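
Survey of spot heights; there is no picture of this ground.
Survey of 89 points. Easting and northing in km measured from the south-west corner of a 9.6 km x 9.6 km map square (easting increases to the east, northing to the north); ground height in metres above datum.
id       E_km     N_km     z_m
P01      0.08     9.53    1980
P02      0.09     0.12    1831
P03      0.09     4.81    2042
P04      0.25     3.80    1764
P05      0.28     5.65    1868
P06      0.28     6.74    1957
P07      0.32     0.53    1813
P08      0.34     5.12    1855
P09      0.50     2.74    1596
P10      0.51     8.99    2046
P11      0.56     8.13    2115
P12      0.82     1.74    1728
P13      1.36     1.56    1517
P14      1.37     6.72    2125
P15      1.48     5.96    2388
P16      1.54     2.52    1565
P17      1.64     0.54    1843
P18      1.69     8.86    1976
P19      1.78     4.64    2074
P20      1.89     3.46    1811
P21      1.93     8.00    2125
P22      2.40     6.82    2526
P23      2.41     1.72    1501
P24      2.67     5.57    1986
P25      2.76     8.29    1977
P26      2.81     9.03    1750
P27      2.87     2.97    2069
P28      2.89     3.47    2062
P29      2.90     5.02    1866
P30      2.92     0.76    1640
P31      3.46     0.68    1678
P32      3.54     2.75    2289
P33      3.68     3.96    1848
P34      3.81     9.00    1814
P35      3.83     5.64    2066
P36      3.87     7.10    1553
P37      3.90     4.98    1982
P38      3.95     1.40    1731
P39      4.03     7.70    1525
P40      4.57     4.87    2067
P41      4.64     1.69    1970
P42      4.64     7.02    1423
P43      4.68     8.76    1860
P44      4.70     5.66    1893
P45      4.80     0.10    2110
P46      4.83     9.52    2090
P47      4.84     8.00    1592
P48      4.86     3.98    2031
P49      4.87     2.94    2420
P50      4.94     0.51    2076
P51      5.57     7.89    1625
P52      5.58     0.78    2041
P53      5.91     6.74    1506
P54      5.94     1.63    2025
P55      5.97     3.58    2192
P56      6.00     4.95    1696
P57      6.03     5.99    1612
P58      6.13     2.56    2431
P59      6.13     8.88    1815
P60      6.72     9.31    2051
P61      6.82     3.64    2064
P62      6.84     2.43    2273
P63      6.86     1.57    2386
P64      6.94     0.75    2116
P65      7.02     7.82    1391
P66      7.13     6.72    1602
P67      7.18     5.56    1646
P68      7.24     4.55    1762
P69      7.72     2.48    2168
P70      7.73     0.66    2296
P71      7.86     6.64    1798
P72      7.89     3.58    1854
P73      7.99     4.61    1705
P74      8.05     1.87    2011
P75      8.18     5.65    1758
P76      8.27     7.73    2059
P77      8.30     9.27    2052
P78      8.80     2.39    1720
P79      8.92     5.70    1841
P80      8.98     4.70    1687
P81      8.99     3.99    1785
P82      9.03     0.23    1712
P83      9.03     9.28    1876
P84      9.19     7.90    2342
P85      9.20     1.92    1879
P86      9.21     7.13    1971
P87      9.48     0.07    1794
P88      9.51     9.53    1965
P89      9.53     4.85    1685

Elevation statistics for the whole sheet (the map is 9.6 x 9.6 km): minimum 1340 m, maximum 2570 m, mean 1900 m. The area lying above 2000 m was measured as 32.5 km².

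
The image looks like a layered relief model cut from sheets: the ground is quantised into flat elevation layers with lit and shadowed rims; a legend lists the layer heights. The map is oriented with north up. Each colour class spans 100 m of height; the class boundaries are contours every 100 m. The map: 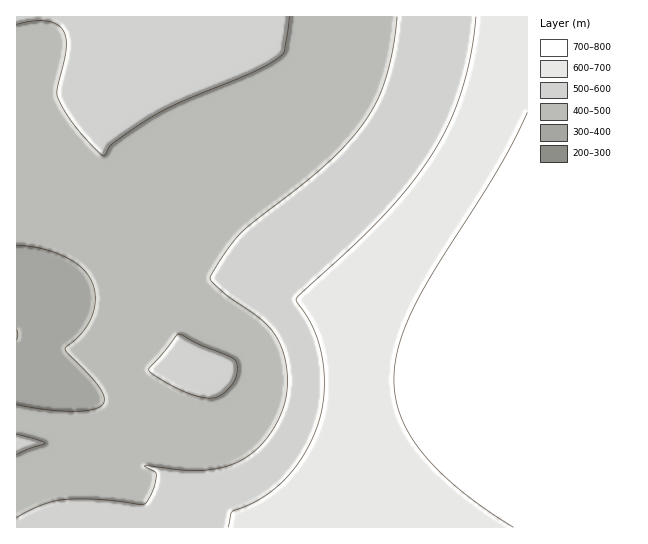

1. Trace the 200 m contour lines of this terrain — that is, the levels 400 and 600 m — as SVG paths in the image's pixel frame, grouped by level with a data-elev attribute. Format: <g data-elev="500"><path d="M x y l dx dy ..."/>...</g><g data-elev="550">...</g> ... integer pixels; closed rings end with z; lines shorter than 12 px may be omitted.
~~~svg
<g data-elev="400"><path d="M17 245l22 3 23 7 17 11 11 12 4 8 1 9-2 19-10 17-18 18 2 4 29 30 7 10 1 6-1 5-4 3-18 4-31-1-33-5"/></g><g data-elev="600"><path d="M476 17l-5 37-10 37-13 34-17 30-21 30-27 32-29 28-57 53 0 4 10 15 7 13 8 27 2 33-5 31-12 28-16 24-13 13-13 10-15 8-18 7-4 16"/></g>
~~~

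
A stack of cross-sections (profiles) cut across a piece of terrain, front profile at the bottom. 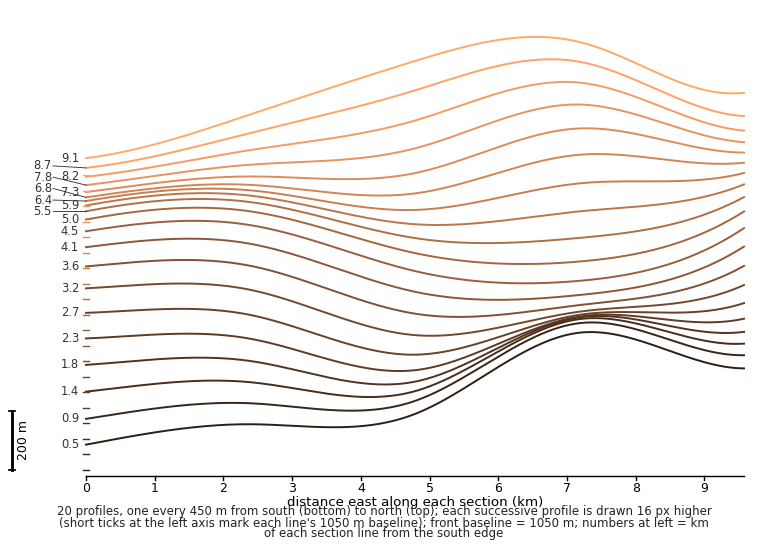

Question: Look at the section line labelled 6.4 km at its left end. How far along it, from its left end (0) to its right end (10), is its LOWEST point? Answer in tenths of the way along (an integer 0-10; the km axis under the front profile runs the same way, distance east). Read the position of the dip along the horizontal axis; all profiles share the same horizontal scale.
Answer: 5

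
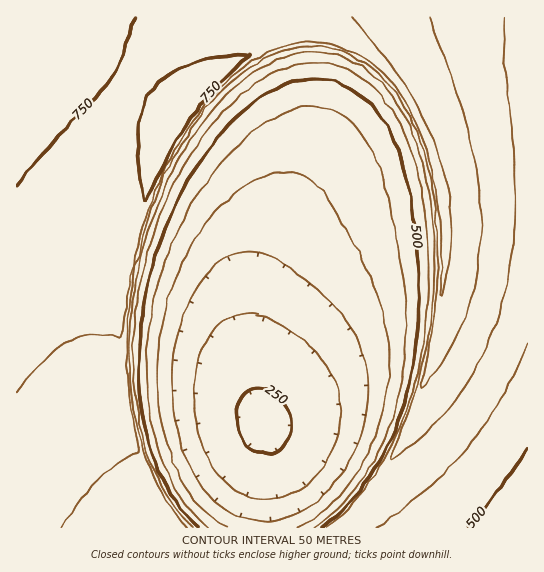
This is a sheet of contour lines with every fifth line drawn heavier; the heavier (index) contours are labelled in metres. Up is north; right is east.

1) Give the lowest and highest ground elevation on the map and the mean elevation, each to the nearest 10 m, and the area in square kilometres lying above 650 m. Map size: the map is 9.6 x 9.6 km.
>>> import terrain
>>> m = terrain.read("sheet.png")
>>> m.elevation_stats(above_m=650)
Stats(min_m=240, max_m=790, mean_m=550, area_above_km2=32.4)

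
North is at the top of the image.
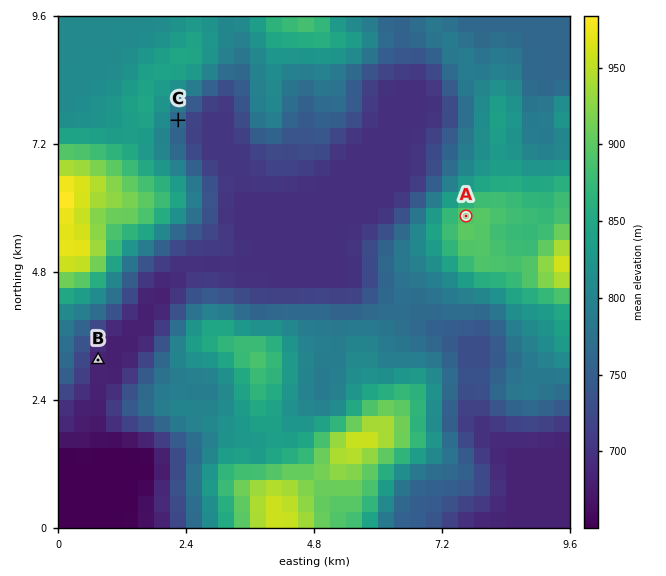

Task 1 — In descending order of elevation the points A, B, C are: A C B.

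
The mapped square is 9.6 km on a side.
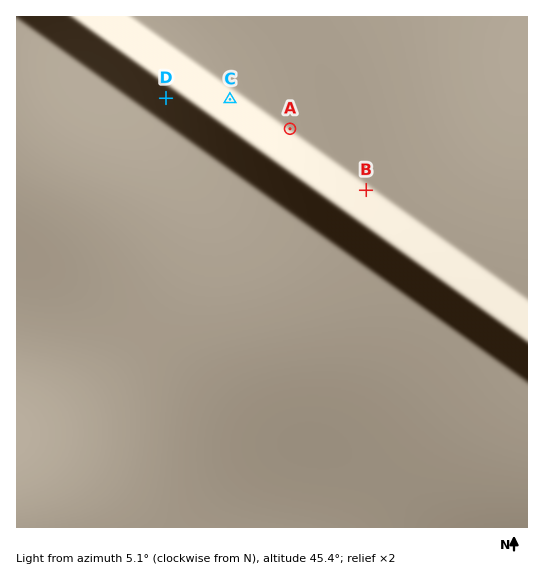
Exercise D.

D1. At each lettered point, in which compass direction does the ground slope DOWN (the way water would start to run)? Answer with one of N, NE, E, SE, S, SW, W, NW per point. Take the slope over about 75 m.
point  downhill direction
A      NE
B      NE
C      NE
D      SW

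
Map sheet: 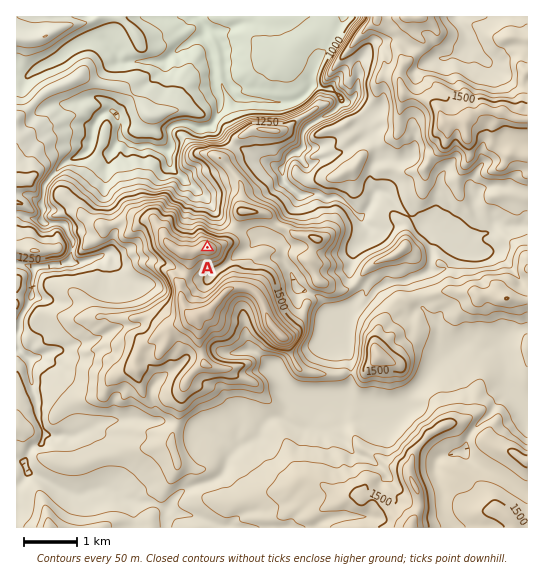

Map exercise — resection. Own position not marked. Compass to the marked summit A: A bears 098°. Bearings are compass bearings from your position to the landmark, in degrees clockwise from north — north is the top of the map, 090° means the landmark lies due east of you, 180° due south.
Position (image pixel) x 154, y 240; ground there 1540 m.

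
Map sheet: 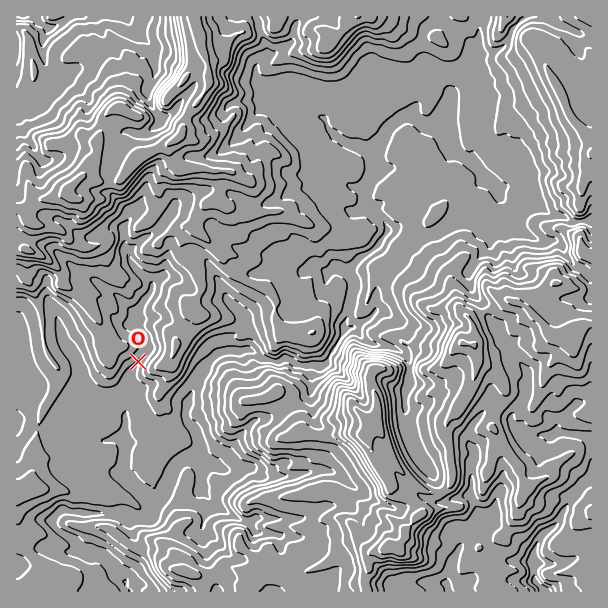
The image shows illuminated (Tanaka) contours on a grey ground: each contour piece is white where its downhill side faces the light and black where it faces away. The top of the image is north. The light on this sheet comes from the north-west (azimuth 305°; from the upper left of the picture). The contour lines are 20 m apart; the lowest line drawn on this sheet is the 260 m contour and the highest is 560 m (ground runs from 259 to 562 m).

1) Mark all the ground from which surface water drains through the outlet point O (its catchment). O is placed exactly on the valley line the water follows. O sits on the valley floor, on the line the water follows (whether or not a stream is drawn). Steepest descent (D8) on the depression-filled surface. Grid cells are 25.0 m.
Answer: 6.91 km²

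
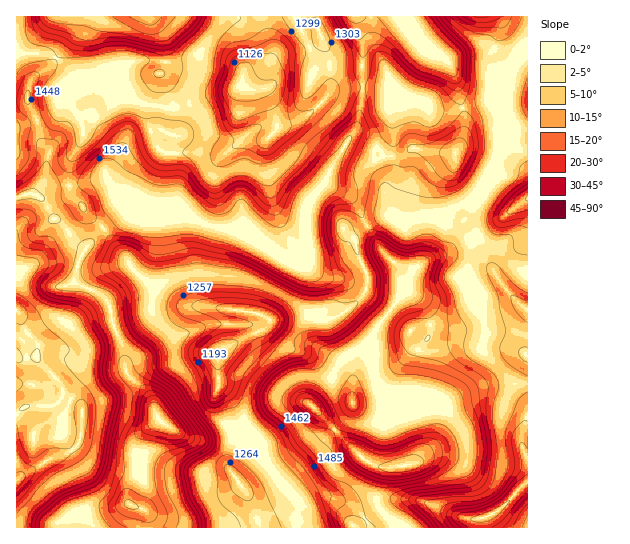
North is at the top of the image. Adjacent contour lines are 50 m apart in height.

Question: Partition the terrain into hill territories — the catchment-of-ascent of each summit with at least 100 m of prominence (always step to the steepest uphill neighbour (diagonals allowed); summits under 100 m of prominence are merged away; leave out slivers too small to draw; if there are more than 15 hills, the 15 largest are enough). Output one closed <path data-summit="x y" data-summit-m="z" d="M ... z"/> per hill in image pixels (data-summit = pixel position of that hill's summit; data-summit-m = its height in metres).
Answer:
<path data-summit="161 421" data-summit-m="1829" d="M314 16l-49 0 0 11 7 20 0 7-5 11-9 8-12 7-5 7-8 4-31 5-28 12-11 0-28-7-29-25-9-3-23 2-15-15-12-7-26 0-5 2 1 473 244-1-13-32-17-24 14-26 3-15-7-17-13-19-9-7-2-33 22-14 24-11 7-9 25-5 14 1 8 4 12 0 21-12 14-14 4-16-11-24-1-12-9-9 8 2 24-16 13-1-7-21 0-8 7-15 0-64 7-15-10-6-11-1-39 0-9 4-1-31z"/><path data-summit="403 466" data-summit-m="1820" d="M437 216l-14 0-20 8-4 0-10-7-6 0-12 6-16 12-6 0 7 7 3 16 8 15 1 8-3 10-8 12-16 12-12 5-12 1 2 24 8 8 15 8 10 13 0 33-5 11-26 27-40 36-22 12-14 0 17 35 13 0 14-5 9 0 12 5 171 0 2-11 19-9 26-26 0-172-9-6-19-22-35-60-2-2-18 0z"/><path data-summit="149 17" data-summit-m="1676" d="M263 16l-246 0-1 38 35 1 23 20 29 0 32 26 28 7 11 0 28-12 31-5 8-4 5-7 12-7 9-8 5-11 0-7z"/><path data-summit="313 406" data-summit-m="1778" d="M303 315l-33 5-7 9-24 11-22 14 2 33 9 7 13 19 7 17-3 15-14 26 12 18 6 4 14-1 18-11 40-36 26-27 5-11 1-26-4-12-30-24 0-23-4-3z"/><path data-summit="425 49" data-summit-m="1580" d="M495 16l-180 0 0 5 14 40 0 30 10-3 50 1 12 7 20 4 17 11 15 0 30-8 8-6 2-15-1-28 8-21 0-10z"/><path data-summit="455 153" data-summit-m="1535" d="M494 60l-3 37-8 6-30 8-15 0-17-11-22-5-7 15 0 64-7 15 0 8 7 21 7 6 24-8 14 0 8 4 18 0 20-21 4-25 21-37-3-14 2-36-3-9z"/><path data-summit="527 198" data-summit-m="1553" d="M494 49l-1 10 11 19 3 9-2 36 3 14-21 37-4 25-12 11-7 11 11 14 10 24 15 23 13 16 14 11 1-252-14 6-7 0z"/><path data-summit="527 527" data-summit-m="1317" d="M527 483l-25 25-19 9-2 2 0 8 46 1z"/>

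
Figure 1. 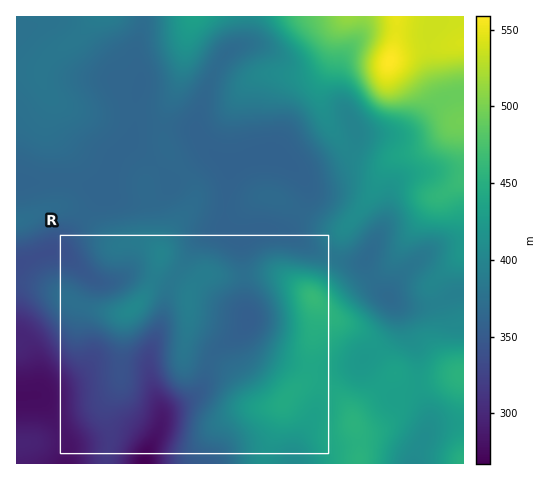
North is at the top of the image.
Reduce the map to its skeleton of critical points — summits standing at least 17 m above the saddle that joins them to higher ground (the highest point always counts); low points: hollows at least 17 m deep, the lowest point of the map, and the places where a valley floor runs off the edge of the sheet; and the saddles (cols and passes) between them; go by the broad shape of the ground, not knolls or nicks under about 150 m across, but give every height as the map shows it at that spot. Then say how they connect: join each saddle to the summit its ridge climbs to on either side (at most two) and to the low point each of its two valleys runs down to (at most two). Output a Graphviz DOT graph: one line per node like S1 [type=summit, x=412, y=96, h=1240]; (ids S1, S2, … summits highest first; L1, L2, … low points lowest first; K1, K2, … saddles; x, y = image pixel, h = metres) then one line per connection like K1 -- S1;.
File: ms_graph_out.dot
graph terrain {
  S1 [type=summit, x=390, y=61, h=559];
  S2 [type=summit, x=313, y=298, h=462];
  S3 [type=summit, x=461, y=375, h=454];
  S4 [type=summit, x=462, y=461, h=450];
  S5 [type=summit, x=195, y=17, h=433];
  S6 [type=summit, x=133, y=308, h=403];
  L1 [type=low, x=144, y=463, h=267];
  L2 [type=low, x=31, y=396, h=277];
  L3 [type=low, x=413, y=463, h=403];
  K1 [type=saddle, x=418, y=384, h=429];
  K2 [type=saddle, x=463, y=423, h=428];
  K3 [type=saddle, x=246, y=17, h=408];
  K4 [type=saddle, x=435, y=302, h=394];
  K5 [type=saddle, x=334, y=258, h=381];
  K6 [type=saddle, x=244, y=276, h=374];
  K7 [type=saddle, x=81, y=305, h=374];
  K8 [type=saddle, x=148, y=201, h=367];
  K1 -- S2;
  K1 -- S3;
  K1 -- L1;
  K1 -- L3;
  K2 -- S3;
  K2 -- S4;
  K2 -- L3;
  K3 -- S1;
  K3 -- S5;
  K3 -- L1;
  K4 -- S1;
  K4 -- S3;
  K4 -- L1;
  K5 -- S1;
  K5 -- S2;
  K5 -- L1;
  K6 -- S2;
  K6 -- S6;
  K6 -- L1;
  K7 -- S1;
  K7 -- S6;
  K7 -- L1;
  K7 -- L2;
  K8 -- S1;
  K8 -- S6;
  K8 -- L1;
}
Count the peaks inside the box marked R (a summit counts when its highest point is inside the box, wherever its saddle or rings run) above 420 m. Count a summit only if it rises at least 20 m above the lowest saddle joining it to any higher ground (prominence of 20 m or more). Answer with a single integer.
1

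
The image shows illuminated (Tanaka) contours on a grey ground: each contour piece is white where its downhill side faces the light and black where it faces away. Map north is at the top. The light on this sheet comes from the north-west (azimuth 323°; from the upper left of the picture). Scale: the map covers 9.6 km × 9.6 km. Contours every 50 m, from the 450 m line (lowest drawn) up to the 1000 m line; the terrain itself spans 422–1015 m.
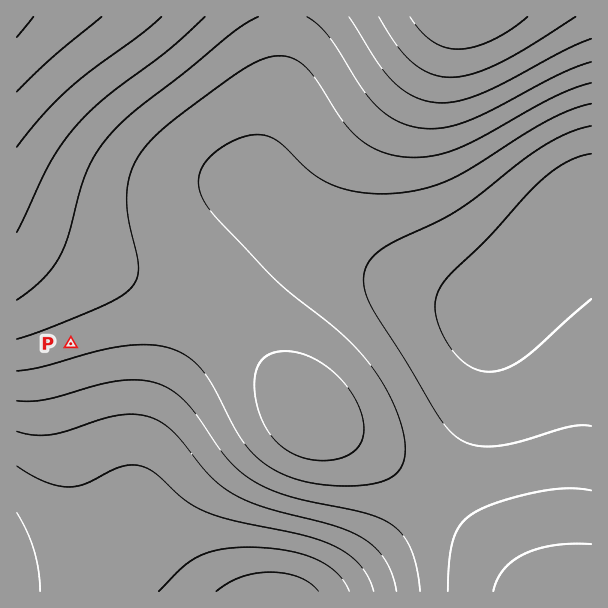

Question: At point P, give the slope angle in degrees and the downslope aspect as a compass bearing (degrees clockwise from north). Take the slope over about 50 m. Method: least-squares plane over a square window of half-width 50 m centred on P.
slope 5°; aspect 162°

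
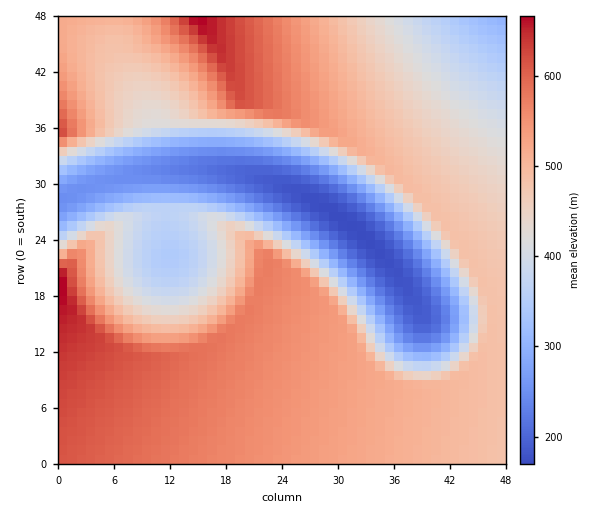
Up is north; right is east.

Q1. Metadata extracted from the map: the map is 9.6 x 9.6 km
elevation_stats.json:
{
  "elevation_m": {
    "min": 170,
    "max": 680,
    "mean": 460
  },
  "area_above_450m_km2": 56.7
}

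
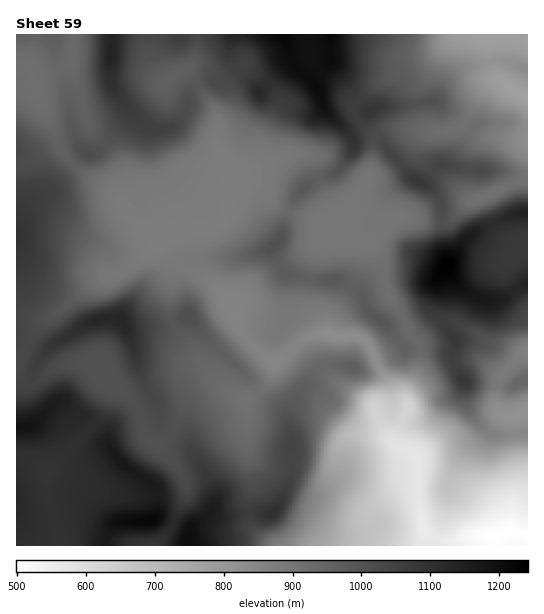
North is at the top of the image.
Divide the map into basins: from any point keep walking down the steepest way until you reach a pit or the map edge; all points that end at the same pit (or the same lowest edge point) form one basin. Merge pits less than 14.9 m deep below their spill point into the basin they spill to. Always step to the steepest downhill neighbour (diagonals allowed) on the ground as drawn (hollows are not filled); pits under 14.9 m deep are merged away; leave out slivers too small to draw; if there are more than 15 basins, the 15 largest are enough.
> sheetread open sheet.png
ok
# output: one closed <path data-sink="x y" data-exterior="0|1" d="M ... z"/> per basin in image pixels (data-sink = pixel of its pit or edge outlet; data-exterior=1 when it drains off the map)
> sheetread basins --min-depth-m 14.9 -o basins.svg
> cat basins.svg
<path data-sink="509 533" data-exterior="0" d="M329 34l-94 0-4 7 0 12 24 33-12-11-9 0-12 8-16-2-15 11-6 20-6 9-10 8-19 0-5-3-16-17-4 12-26 29-8 4-6-1-8 5-30 32-12 7-10 10-9 13 0 207 7 0 10-2 24-23 8 0 4 3 9 9 7 3 16 16 21 32 33 22 2 8 0 18-2 6 8 0 26 12 0 15 338 0 1-111-37-1-10-7-10-14-6-12 0-17-13-24 3-21-15-22 3-16-3-14-5 32-11 13-19 17-16-20-21-18-4-14-6-7-17-9-26 0-29-7-6-6-7-15 0-6 10-14 2-12 14-28 10-10 26-10 9-9 9-15-1-12-15-14 9 0 23-12-14-12-7-14-16-21z"/><path data-sink="329 225" data-exterior="0" d="M367 113l-21 10-7 1 10 9 4 7-1 12-17 21-26 10-10 10-14 28-2 12-10 14 0 6 7 15 6 6 29 7 26 0 17 9 6 7 4 14 13 10 25 28 18-17 12-17 3-14-2-21 10-13-6-42 0-21-5-11-10-8-13-6-9-12-16-16-17-23z"/><path data-sink="527 96" data-exterior="1" d="M503 61l-9 0-33 8-18 15-9 17-28 5-27 0-11 6 0 9 3 7 17 23 16 16 9 12 13 6 10 8 5 11 0 21 6 40 24-31 39-19 18-3 0-143z"/><path data-sink="47 472" data-exterior="0" d="M65 402l-8 0-4 3-20 20-17 3 1 118 86 0 5-14 7-9 10-2 26 0 6-8 0-18-2-8-33-22-21-32-16-16-7-3z"/><path data-sink="37 88" data-exterior="0" d="M111 34l-95 1 1 184 8-12 10-10 12-7 30-32 8-5 6 1 8-4 26-29 3-12-13-18-4-10-2-14 3-15z"/><path data-sink="486 35" data-exterior="1" d="M527 34l-197 0 1 25 1 5 16 21 7 14 12 11 12-4 27 0 28-5 9-17 10-10 14-8 36-5 24 8z"/><path data-sink="166 83" data-exterior="0" d="M234 34l-121 0-4 33 3 18 19 27 14 14 5 3 23-2 12-15 6-20 10-9 5-2 16 2 12-8 9 0 9 6-21-28 0-12z"/><path data-sink="527 351" data-exterior="1" d="M446 267l-7 12 4 17-3 21 15 22-3 21 11 20 8 3 26 0 8 3 9 0 8-5 4 0 2-2 0-62-7-2-19-14-19-2-17-8-14-14z"/><path data-sink="527 245" data-exterior="1" d="M527 213l-13 1-25 11-18 9-8 9-15 20-1 5 5 9 14 14 17 8 15 2 9-4 16-12 5-1z"/><path data-sink="527 411" data-exterior="1" d="M527 379l-13 7-17-3-33 0 3 22 6 12 10 12 12 6 33-2z"/><path data-sink="153 545" data-exterior="1" d="M159 518l-8 3-33 1-10 10-4 13 84 0 1-14z"/>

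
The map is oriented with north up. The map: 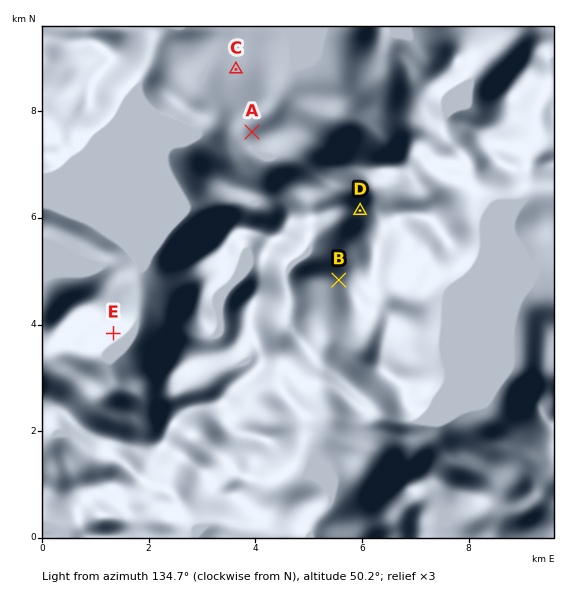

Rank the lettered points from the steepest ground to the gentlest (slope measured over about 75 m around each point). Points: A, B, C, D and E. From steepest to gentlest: D E B A C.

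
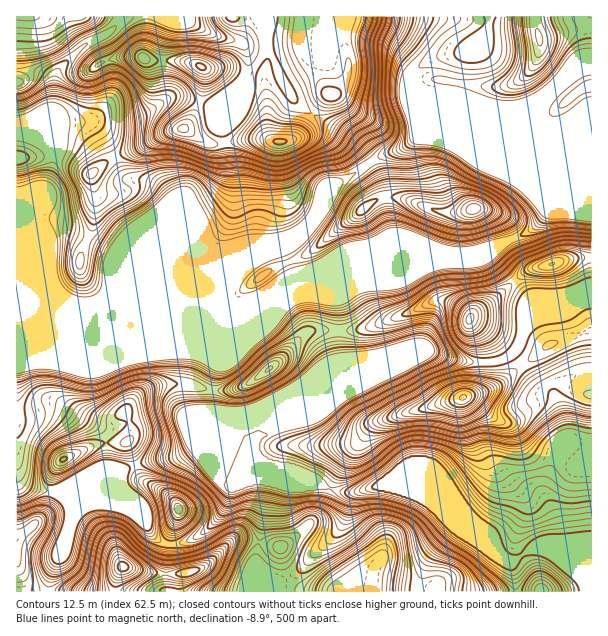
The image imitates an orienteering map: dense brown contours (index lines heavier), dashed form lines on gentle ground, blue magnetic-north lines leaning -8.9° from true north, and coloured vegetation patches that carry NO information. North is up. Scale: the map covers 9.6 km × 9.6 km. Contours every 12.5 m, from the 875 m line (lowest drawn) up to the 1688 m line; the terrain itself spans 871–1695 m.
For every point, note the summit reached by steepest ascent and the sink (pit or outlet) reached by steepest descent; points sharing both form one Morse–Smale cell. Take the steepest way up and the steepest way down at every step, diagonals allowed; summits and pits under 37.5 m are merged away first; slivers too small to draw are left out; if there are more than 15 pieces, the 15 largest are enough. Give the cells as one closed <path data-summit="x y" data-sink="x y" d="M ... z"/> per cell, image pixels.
<path data-summit="462 398" data-sink="585 591" d="M591 331l-45 15-43 36-1-2 4-6 0-8-3-6-11 2-21 0-18-2-25-10-8 2-121 51-20 19-12 6-9 9-4 4 0 9 4 6 11 10 43 18 9 0 12 6 20 3 24-7 12 0 30 8 51 23 28 28 1 6 11 9 5 0 18-12 9 0 24 17-1-7-7-15-2-22-10-23-2-12 12-33 8-11 6-2 12 4 10-1z"/><path data-summit="201 66" data-sink="491 17" d="M270 16l-148 0-2 7-9 8-28 15-23 23-5 11 0 19-3 9 3 50-12 34 0 12-6 15 13 35 0 25 13 19 18 8 11 0 13-5 125 0 4 3 9 0 133-53-11-1-42 18-30 8-10-27-10 1-25 15-14 16-6 14-34-37-20-52-8-12-14-12-26-4-24-44-12-12-6 0 8-1 13-6 36-1 30-17 11 0 31 11 31-25 4-15 0-12-6-12 24-12 5-5z"/><path data-summit="63 459" data-sink="491 17" d="M407 250l-30 0-96 40-38 14-9 0-4-3-125 0-13 5-11 0-19-6-45 0-1 171 4 9 12 7 16 5 26-2 49-21 12-3-3-14-5-8 5-9 0-6-8-18 19-20 10-5 17-2 12 0 30 6 6-25 15-7 41-40 16-18z"/><path data-summit="474 209" data-sink="491 17" d="M414 86l1 31 3 18-13 11-27 11-25 18-20 11-7 12-7 8-7 16-9 8-21 11-10 8 11 0 10 27 30-8 42-18 75 0 15 4 22-1 17-5 34-16 18-17 1-8-23-25-20-12-73-73z"/><path data-summit="279 141" data-sink="491 17" d="M246 46l-2 1 4 9-1 19-12 20-12 30 0 12 6 33-1 19-7 11-23 15 8 33 22 47 6-14 14-16 21-12 13-12 21-11 9-8 7-16 7-8 7-12 43-27-20-19-56-34-8-8-9-15-9-24-7-7-16-3z"/><path data-summit="330 95" data-sink="491 17" d="M489 16l-217 0-1 11-5 5-24 12 9 5 16 3 7 7 4 15 14 24 8 8 56 34 18 18 3 0 28-12 13-11-3-18 0-27-5-9 5-10 13-10 10-5 23-2 7-10 19-14 3-9z"/><path data-summit="552 264" data-sink="491 17" d="M438 96l-10 0 76 74 20 12 23 25-1 8-12 13-39 19-5 7 39 43-6 17 1 12 15-8 12-4 22-10 18-4 1-177-22-1-18 6-7 0-47-19z"/><path data-summit="539 38" data-sink="491 17" d="M591 16l-100 0-4 14-19 14-7 10-18 1-15 6-13 10-5 10 9 10 6 3 33 4 28 10 12 1 47 19 7 0 18-6 21 0z"/><path data-summit="123 567" data-sink="491 17" d="M89 492l-29 0 10 11 3 15-11 33-8 16-5 14-1 11 227 0 1-7 12-7-6-20 0-9-6-3-27-6-16 0-26 25-18 7-15 2-4-7 0-23-11-3-9-10-6-12-10-8z"/><path data-summit="183 129" data-sink="491 17" d="M237 88l-24 20-25-10-17-1-30 17-36 1-13 6-8 1 6 0 12 12 24 44 26 4 14 12 8 12 20 52 28 30 0-7-16-33-8-33 23-15 7-11 1-19-6-33 0-12 15-35z"/><path data-summit="372 591" data-sink="585 591" d="M389 486l-12 0-11 2-12 5-4 4-6 22-7 14-40 39-8 6 7 8 13 4 26 2 6-8 9-6 7-2 11 0 5 5-1 11 47 0 1-10 10-25 25-29 39 16 2-1-31-29-46-20z"/><path data-summit="470 318" data-sink="491 17" d="M492 248l-24 6-30-2-79 32-22 15 1 31 25 0 50-18 16-10 17-1 18 9 6 7 0 3 20 16 12 21 7-1 8-8 5-9 2-10-1-15 6-17-35-37-4-6z"/><path data-summit="123 567" data-sink="585 591" d="M267 480l-13 0-21 6-11 27-16 17-21 12-14 2 1 28 2 2 8 0 16-4 9-5 26-25 16 0 30 7 3 2 0 9 4 15 4 4 7-5 40-39 7-14 5-19 4-7-20-3-12-6-27 3z"/><path data-summit="470 318" data-sink="585 591" d="M446 301l-17 1-16 10-50 18-24 1 1 31-39 39 10-3 114-48 28 10 18 2 21 0 11-2-5-13-8-11-14-11-12-15z"/><path data-summit="63 459" data-sink="585 591" d="M182 384l-12 0-21 4-6 3-19 20 8 18 0 6-5 9 8 20 41-7 18-11 4 0 93 40 11 1 12-2-50-22-6-7-4-9-27-27-16-9 1-21z"/>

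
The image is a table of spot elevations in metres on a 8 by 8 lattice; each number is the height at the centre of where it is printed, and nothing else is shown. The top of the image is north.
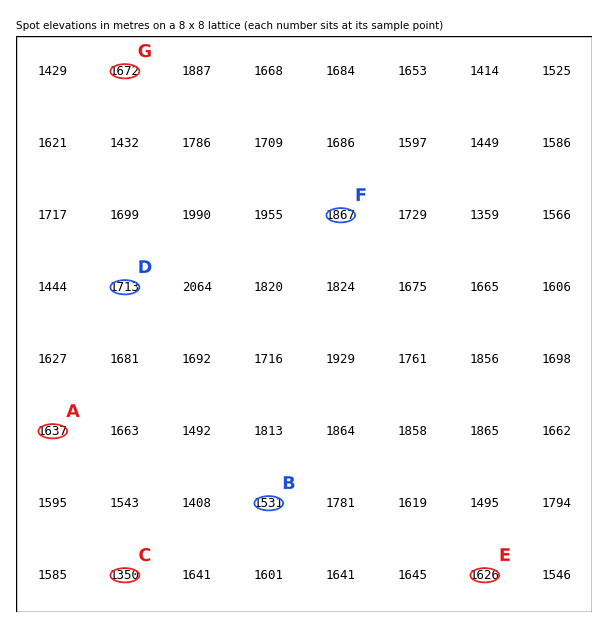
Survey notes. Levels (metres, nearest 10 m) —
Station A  1640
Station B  1530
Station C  1350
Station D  1710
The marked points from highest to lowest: F G E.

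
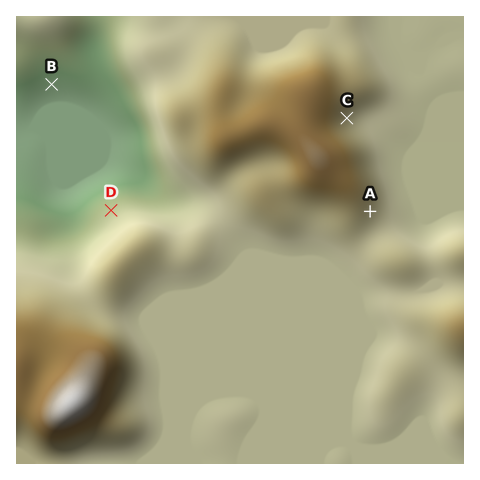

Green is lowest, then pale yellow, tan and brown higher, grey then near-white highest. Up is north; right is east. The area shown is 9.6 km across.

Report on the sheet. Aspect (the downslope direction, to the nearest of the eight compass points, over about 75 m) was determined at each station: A SE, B S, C E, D NW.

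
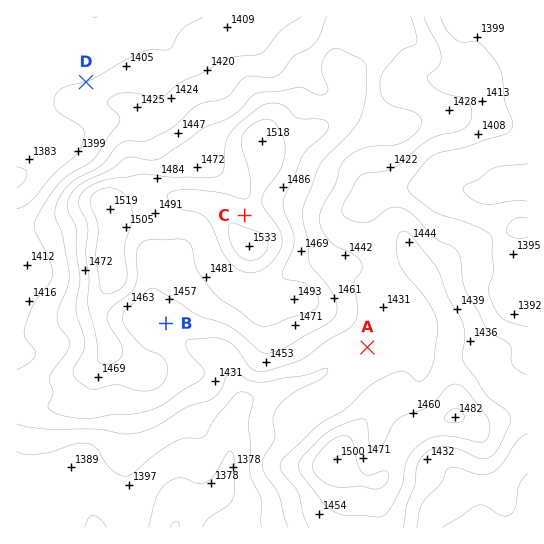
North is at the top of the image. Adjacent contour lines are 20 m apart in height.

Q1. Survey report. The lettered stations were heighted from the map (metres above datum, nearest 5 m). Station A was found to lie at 1425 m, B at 1445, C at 1510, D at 1400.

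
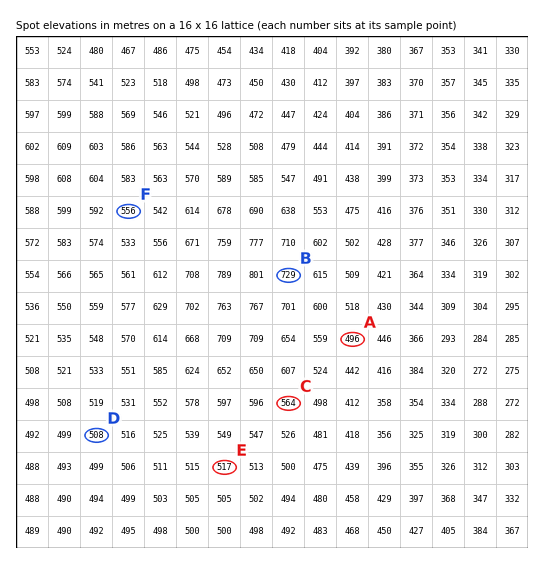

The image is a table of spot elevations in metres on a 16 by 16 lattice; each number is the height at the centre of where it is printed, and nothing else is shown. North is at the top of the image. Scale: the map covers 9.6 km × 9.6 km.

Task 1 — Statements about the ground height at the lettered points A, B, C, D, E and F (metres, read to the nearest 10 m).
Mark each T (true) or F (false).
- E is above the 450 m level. T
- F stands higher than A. T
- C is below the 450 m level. F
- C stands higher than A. T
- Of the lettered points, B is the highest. T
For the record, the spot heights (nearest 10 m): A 500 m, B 730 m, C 560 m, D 510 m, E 520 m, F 560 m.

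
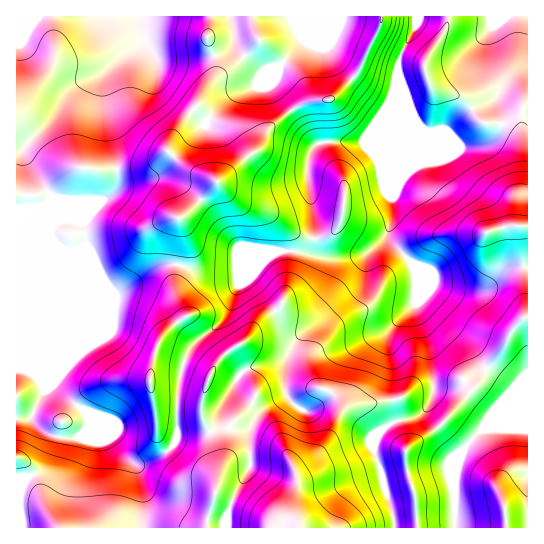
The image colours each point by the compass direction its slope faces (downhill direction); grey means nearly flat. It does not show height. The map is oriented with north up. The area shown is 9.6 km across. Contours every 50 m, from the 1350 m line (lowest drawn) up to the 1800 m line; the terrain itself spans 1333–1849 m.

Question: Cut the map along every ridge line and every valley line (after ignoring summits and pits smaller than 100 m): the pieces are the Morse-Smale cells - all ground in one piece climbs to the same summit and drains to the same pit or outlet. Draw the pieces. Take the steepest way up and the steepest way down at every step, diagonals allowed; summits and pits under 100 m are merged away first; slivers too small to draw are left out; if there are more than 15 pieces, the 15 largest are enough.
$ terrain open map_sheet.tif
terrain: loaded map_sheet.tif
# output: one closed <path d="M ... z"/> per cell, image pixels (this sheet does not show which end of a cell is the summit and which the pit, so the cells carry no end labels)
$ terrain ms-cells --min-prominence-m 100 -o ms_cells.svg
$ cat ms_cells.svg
<path d="M527 16l-145 0-3 14-20 41-6 7-19 19-5 3-20 1-15 7-27 23-8 18-10 7-8-17-10-10-17-8-16-13-3 0-8 9-14 18-5 11 0 5 23 20 16 5 9 6-26 29-11 7 2 24-5 27-1 21 4 15 6 12-12 8-12 12-4 8-6 25 0 20 5 23 1 22 6 10 22 24 20 6 5 2 6 8-1 12-8 24 0 7 248-1 0-54 6-22 24-23 43-18z"/><path d="M381 16l-365 1 0 440 7 3 9 10 12 36 14 22 149-1 9-42-6-8-5-2-20-6-25-28-3-6-1-22-5-23 0-20 10-33 24-20-6-12-4-15 1-21 5-27-2-24 11-7 25-26 1-4-33-16-15-14 0-5 19-29 8-9 3 0 16 13 17 8 10 10 8 17 10-7 8-18 27-23 15-7 20-1 5-3 19-19 6-7 20-41 2-8z"/><path d="M527 411l-42 17-24 23-6 22 0 55 73-1z"/><path d="M18 457l-2 1 0 69 41 1-13-22-12-36-9-10z"/>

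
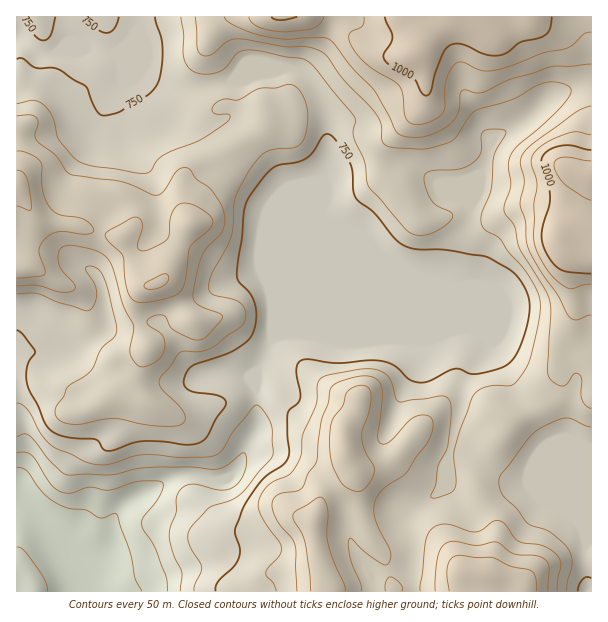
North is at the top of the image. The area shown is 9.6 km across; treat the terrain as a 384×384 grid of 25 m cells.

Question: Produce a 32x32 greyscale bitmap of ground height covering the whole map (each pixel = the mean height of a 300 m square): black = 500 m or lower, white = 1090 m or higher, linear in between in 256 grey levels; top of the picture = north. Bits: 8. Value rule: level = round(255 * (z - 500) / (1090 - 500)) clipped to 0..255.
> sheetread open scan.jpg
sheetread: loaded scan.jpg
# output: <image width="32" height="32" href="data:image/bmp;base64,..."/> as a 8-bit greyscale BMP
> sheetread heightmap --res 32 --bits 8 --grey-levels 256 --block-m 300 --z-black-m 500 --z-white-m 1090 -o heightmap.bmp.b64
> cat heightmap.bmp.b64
<image width="32" height="32" href="data:image/bmp;base64,Qk02CAAAAAAAADYEAAAoAAAAIAAAACAAAAABAAgAAAAAAAAEAAATCwAAEwsAAAABAAAAAAAAAAAAAAEBAQACAgIAAwMDAAQEBAAFBQUABgYGAAcHBwAICAgACQkJAAoKCgALCwsADAwMAA0NDQAODg4ADw8PABAQEAAREREAEhISABMTEwAUFBQAFRUVABYWFgAXFxcAGBgYABkZGQAaGhoAGxsbABwcHAAdHR0AHh4eAB8fHwAgICAAISEhACIiIgAjIyMAJCQkACUlJQAmJiYAJycnACgoKAApKSkAKioqACsrKwAsLCwALS0tAC4uLgAvLy8AMDAwADExMQAyMjIAMzMzADQ0NAA1NTUANjY2ADc3NwA4ODgAOTk5ADo6OgA7OzsAPDw8AD09PQA+Pj4APz8/AEBAQABBQUEAQkJCAENDQwBEREQARUVFAEZGRgBHR0cASEhIAElJSQBKSkoAS0tLAExMTABNTU0ATk5OAE9PTwBQUFAAUVFRAFJSUgBTU1MAVFRUAFVVVQBWVlYAV1dXAFhYWABZWVkAWlpaAFtbWwBcXFwAXV1dAF5eXgBfX18AYGBgAGFhYQBiYmIAY2NjAGRkZABlZWUAZmZmAGdnZwBoaGgAaWlpAGpqagBra2sAbGxsAG1tbQBubm4Ab29vAHBwcABxcXEAcnJyAHNzcwB0dHQAdXV1AHZ2dgB3d3cAeHh4AHl5eQB6enoAe3t7AHx8fAB9fX0Afn5+AH9/fwCAgIAAgYGBAIKCggCDg4MAhISEAIWFhQCGhoYAh4eHAIiIiACJiYkAioqKAIuLiwCMjIwAjY2NAI6OjgCPj48AkJCQAJGRkQCSkpIAk5OTAJSUlACVlZUAlpaWAJeXlwCYmJgAmZmZAJqamgCbm5sAnJycAJ2dnQCenp4An5+fAKCgoAChoaEAoqKiAKOjowCkpKQApaWlAKampgCnp6cAqKioAKmpqQCqqqoAq6urAKysrACtra0Arq6uAK+vrwCwsLAAsbGxALKysgCzs7MAtLS0ALW1tQC2trYAt7e3ALi4uAC5ubkAurq6ALu7uwC8vLwAvb29AL6+vgC/v78AwMDAAMHBwQDCwsIAw8PDAMTExADFxcUAxsbGAMfHxwDIyMgAycnJAMrKygDLy8sAzMzMAM3NzQDOzs4Az8/PANDQ0ADR0dEA0tLSANPT0wDU1NQA1dXVANbW1gDX19cA2NjYANnZ2QDa2toA29vbANzc3ADd3d0A3t7eAN/f3wDg4OAA4eHhAOLi4gDj4+MA5OTkAOXl5QDm5uYA5+fnAOjo6ADp6ekA6urqAOvr6wDs7OwA7e3tAO7u7gDv7+8A8PDwAPHx8QDy8vIA8/PzAPT09AD19fUA9vb2APf39wD4+PgA+fn5APr6+gD7+/sA/Pz8AP39/QD+/v4A////AB8YBQEDChQdL0pgb3h/hJWvtaWUl5aZtMnMzMrHr4drHA0CAgMJFiI1SlpncHyEl7GwnJSXkpayycvJwLytjnYSBQIDBgsaKT1TYGdtdYCYs6qYmpiRlam1sbOmnpaEdwgDBAgPEiIvP1NfaG54jae3p5qdk4uQmpqWnZSGgXp2AwYPFBkYIC07SlZfa4Gcq7SonZ2NhYaKio2Qh3x4dnYHFigoJyYfJDVGSUdWepOapqepppOKhYKEi4d9d3Z2dhIpPUBBQDg0Njs8O0Bdd4ibqLayopeMgoOJhX12dnZ2JjtOWGFgVlJVV1ZNQUteeZOtva6ioJOFg4eLhXh2dnY9UmdsbnNxb3Fya11JSV13j6+8ppaenYuCiJGRgXh3eE1pgISBgIOHh39yZ1dOYHSIqbeqkZKbj4GJk5aOhYCGXHSDiI6QkpOIeHBsYllkbH2csbCSg4eHfoaQjY2QkJZpdn6Di5KUjHpsZ2RdWWFqfJKkp452cHV2eYCCi5SXmGtvcniFj5WUg3BnYV1ZX2pzdHh9dWhiZWpnaXKElpmZa21tcX6MmqKQhoN1al9eYmJfXl9fXl1eYV9dZHyVm51tbnF3e4KWmpaenIx8ZVxcXFxcXFxcXFxcXFxec5OipG9yeH9+hZycm6OclIZoXFxcXFxcXFxcXFxcXF1tkKuwgIWQjoKNsbmxoYmAd2NcXFxcXFxcXFxcXFxcXnCWt7qrqJ6MgZe3wMCqiXhpXVxcXFxcXFxcXFxdXV9ngrPP0bOrlYmNorC0uq2Sf2lcXFxcXFxcXF9jZGZobX2g0OXosa2hoaavsKqvsqKMbVxcXFxcXFxhcXl2dHd9jbTf7Oq5ubCvqaquqK27s5lxXVxcXFxdYHCDioV+fomXttzo6cO0pqWjpKagpq6mlHVgXFxcXWNvgYyKgX5+iZ+61eXqxa2fn5+fmJGZn5mQgGpeXFxdaH6LjoV+fX2EmbbV7PS9rJqNhoN/go+Xko6HeWlkYF9qg42LhoOCf4Obu9/z9quei3lzcnN5gYiLjYuGf3xtZXSJk5SVko6FgpS01eLdoJB+cW5ub3F0e4GFio+NiHhvfYqcsLSqmoeBhZStwMOWjHdvbGxucHJ4gIKFjo2IfXeAjKbAysOslI2KiJKms317cW1samttcXZ8gIGHhoV8foufs8PUy7GoopqRjJaidXFubGtpaWpweH59e3x9fn2JnrC/z9zQt7i3rqadnaFsaWlpamlpaXGEkYl8e32Ah5iwxtbj5tnGy9DJv7e0sWRqaGdpamlpcYidmZCWn6Kiq8DL1OLq49rf493Uzsa/am9qa2xsaWtziaGpscTOzsa7wMXV4+jq6uno5OTbzMU="/>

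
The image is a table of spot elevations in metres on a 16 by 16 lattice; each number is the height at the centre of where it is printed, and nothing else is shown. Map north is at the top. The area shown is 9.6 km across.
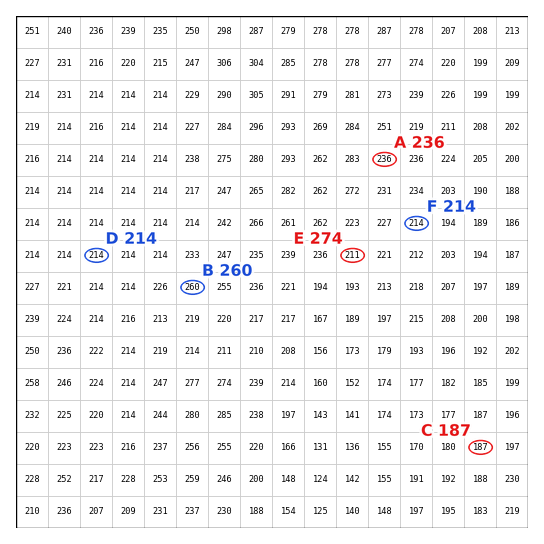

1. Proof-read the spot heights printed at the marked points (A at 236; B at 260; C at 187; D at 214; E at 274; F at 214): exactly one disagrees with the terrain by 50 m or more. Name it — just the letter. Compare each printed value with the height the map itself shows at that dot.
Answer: E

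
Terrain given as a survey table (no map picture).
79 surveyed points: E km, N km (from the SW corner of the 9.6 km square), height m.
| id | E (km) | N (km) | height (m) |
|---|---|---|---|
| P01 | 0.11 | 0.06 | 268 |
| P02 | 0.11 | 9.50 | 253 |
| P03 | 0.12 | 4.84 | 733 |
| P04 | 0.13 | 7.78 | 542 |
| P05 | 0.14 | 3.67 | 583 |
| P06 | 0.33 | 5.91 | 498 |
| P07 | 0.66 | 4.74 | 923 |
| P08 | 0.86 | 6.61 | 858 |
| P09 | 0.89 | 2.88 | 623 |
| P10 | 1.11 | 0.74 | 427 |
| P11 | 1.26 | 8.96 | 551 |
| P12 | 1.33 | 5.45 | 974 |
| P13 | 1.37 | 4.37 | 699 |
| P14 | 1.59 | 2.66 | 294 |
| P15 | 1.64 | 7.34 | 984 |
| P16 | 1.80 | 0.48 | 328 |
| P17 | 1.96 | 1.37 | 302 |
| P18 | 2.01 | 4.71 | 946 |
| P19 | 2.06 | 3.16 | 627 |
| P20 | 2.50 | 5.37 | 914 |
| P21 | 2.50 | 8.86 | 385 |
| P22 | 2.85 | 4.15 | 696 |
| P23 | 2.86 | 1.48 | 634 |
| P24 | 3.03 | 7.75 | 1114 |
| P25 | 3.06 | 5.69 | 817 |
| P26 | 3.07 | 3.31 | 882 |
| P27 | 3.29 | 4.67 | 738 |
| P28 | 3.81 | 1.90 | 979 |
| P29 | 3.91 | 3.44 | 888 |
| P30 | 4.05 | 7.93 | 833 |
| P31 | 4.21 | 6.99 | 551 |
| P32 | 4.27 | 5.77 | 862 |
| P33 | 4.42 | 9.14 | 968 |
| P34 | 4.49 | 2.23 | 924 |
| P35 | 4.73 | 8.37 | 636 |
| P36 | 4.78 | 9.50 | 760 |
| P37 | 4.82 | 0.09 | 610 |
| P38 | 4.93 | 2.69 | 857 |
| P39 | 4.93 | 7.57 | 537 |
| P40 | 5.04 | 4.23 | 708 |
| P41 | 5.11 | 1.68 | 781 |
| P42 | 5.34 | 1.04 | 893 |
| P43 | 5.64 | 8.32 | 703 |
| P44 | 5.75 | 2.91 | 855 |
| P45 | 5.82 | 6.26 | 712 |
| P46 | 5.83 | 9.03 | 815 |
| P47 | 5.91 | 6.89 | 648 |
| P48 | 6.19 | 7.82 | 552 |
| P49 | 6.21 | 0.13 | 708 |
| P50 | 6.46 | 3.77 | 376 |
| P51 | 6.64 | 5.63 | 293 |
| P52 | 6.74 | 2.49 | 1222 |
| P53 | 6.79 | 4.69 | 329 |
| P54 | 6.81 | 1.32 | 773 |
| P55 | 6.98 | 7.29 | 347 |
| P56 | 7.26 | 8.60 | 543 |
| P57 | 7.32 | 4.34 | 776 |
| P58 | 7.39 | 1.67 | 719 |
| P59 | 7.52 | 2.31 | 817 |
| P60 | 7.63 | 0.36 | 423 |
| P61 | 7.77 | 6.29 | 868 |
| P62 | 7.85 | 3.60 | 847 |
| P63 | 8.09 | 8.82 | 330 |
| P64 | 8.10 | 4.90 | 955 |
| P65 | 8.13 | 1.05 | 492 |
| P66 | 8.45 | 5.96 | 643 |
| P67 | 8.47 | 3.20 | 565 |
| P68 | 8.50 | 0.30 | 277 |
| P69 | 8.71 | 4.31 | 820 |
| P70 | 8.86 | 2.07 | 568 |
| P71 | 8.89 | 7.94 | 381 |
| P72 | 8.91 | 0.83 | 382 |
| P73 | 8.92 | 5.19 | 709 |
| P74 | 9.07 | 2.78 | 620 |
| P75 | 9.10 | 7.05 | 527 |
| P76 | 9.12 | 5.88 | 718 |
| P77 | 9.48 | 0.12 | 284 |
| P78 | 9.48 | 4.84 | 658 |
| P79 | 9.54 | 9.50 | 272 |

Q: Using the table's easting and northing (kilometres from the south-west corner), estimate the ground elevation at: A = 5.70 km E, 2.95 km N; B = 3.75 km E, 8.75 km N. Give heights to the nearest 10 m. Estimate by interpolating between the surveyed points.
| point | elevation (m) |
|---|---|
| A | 780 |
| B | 890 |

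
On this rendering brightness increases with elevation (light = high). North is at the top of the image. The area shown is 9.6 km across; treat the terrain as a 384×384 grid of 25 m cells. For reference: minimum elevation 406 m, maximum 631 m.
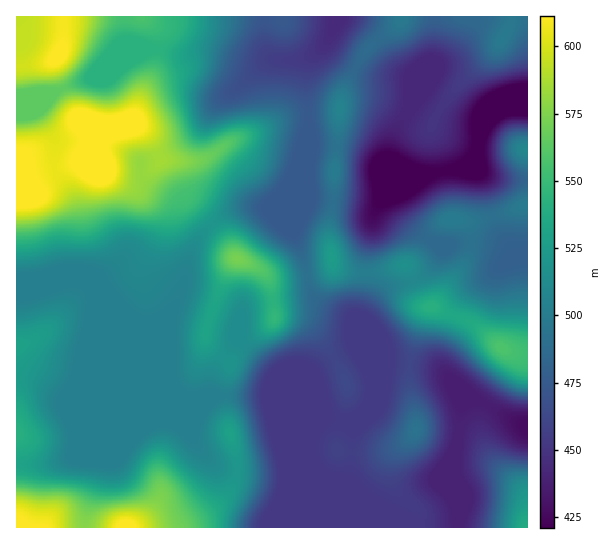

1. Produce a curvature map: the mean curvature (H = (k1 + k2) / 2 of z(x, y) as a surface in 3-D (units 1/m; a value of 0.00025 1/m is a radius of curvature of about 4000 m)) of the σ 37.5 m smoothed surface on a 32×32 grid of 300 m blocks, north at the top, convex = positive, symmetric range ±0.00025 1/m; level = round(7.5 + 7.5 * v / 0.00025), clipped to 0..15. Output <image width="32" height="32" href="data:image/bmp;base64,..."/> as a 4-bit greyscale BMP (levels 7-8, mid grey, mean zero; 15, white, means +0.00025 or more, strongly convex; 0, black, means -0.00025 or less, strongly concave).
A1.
<image width="32" height="32" href="data:image/bmp;base64,Qk12AgAAAAAAAHYAAAAoAAAAIAAAACAAAAABAAQAAAAAAAACAAATCwAAEwsAABAAAAAAAAAAAAAAABEREQAiIiIAMzMzAERERABVVVUAZmZmAHd3dwCIiIgAmZmZAKqqqgC7u7sAzMzMAN3d3QDu7u4A////AJnGWv6XmagTd3d3d3iFV67a/IiZiZiNg2d3d3eahzScdYqEJb2Wa9dHd3d4hmc0rjMhMyXrZUnYR3d3iGRmed14VXdkyURb1Ud5h5qoRYuUq5WIdWhVj7FneYaJ3nSJY6lmd3dmda+Rd3d2Vs90iGSmR3d3d3drYnd2h2S8ZXYihld3d3d2WUJ4drh1qEZBPHiGd4h3iH6Ad3e3dqdDBO+Idnh3d2l7wwRYhnaWEW/6mYZ3d3ddlZtTeGd0ZRW/2oq4Z3d3XJVf94hXUoqsy5lXmWd3d1q1Ovd3Myj/27ZWZmh3eIdWxRjENzV5q9dVaGd3d4h3ZKdd5T/Kl1SKVGdVRFZ4d1PP/9M/uL/5SZVniGd2VXhTr9dBb8Q4p0SXZ2ZHpzNpg1tzI3+QBZmHl1e7d4ZZqLdVM3dMkCec/suqzreIjLabhTN3SsU0Fb2ovoiGnYaVV4aIR0zlN3JEEBiHeN+Um7uVm2VO8idUQ1BrmGeXMmmr+3h0SdUje6lS/8uGaau5ca/7hEjXZ6qqUf8Brv3fupAXu7c752ZpmFBldS/VfqdyEkaIW/h4ZqphEjEAADy2dTRnh1nYeGd7phDN9gc2uJx2ZmdWqVRHV5yoeP9jdWdpdmVWVG6VUjVt2HWclEV5l4dlmWRLy7Vnetd2m7iLqKmJh7uGRIvZq5ep"/>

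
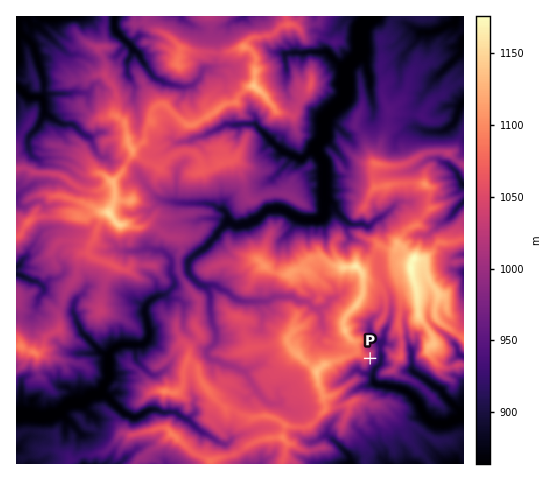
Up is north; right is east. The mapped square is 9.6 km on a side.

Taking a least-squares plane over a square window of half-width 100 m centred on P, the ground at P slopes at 27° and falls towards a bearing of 120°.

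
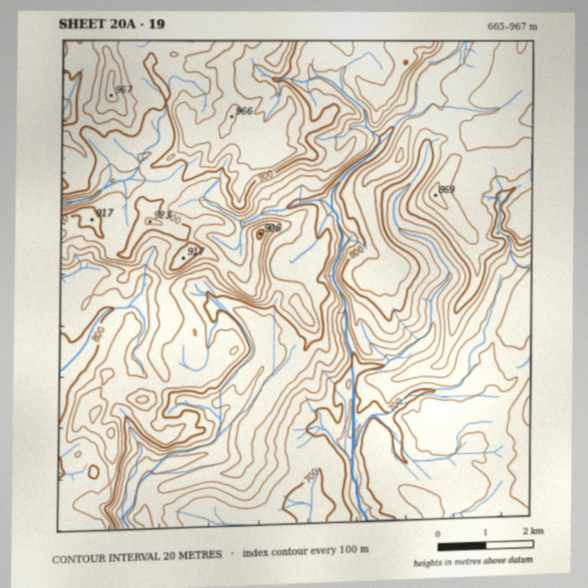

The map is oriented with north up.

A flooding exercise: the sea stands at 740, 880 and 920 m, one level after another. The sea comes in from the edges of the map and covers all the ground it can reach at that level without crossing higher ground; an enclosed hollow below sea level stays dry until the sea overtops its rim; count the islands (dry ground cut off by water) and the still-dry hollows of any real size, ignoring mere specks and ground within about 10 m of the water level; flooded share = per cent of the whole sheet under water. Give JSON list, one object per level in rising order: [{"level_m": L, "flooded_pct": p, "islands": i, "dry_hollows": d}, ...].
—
[{"level_m": 740, "flooded_pct": 21, "islands": 0, "dry_hollows": 0}, {"level_m": 880, "flooded_pct": 80, "islands": 1, "dry_hollows": 0}, {"level_m": 920, "flooded_pct": 93, "islands": 0, "dry_hollows": 0}]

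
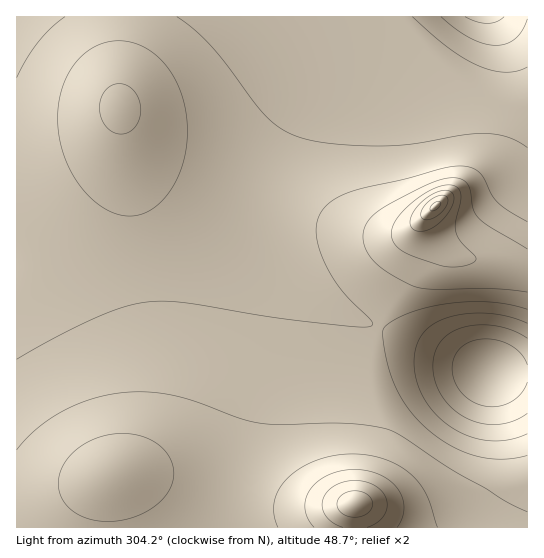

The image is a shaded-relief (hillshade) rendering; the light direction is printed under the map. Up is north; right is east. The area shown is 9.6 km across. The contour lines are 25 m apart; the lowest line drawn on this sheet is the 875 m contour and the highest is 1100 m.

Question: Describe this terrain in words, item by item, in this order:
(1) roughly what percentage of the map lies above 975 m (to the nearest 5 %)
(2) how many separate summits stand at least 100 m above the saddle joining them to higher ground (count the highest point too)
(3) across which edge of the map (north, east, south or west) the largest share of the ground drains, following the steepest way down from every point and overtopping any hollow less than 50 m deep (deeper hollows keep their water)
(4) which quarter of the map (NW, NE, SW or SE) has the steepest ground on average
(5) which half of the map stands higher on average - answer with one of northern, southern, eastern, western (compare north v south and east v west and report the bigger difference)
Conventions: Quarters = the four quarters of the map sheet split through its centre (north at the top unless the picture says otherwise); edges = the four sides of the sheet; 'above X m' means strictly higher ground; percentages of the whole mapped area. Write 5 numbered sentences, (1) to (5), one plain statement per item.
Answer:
(1) Roughly 50 % of the ground is higher than 975 m.
(2) 2 summits rise at least 100 m above their surroundings.
(3) Most of the ground drains across the northern edge.
(4) The steepest ground, on average, is in the south-east quarter.
(5) Taken as a whole, the southern half is higher than the northern.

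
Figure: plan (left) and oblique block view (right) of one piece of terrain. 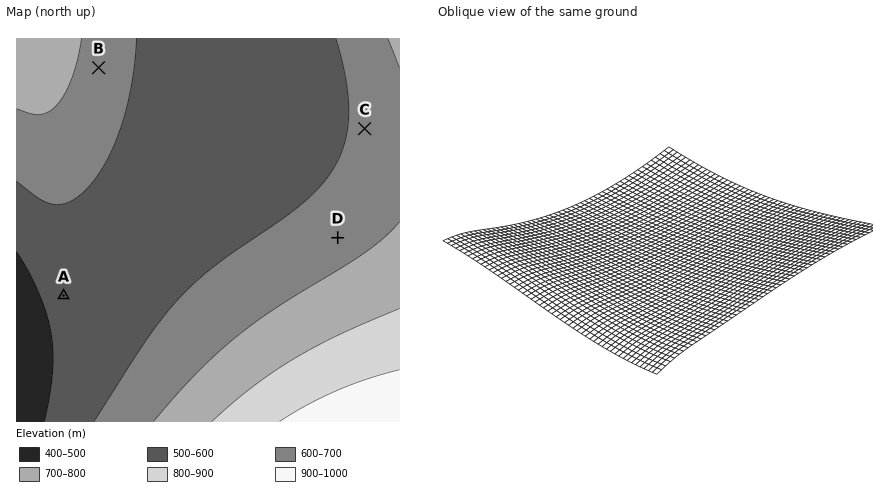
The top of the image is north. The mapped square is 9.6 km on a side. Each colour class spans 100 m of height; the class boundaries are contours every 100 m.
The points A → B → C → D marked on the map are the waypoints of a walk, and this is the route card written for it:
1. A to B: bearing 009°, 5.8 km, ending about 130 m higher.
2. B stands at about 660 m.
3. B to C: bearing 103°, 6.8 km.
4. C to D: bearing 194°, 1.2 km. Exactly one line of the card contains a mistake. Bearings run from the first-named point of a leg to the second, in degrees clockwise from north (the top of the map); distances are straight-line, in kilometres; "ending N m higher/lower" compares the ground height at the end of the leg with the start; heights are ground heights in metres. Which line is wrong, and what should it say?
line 4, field distance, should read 2.8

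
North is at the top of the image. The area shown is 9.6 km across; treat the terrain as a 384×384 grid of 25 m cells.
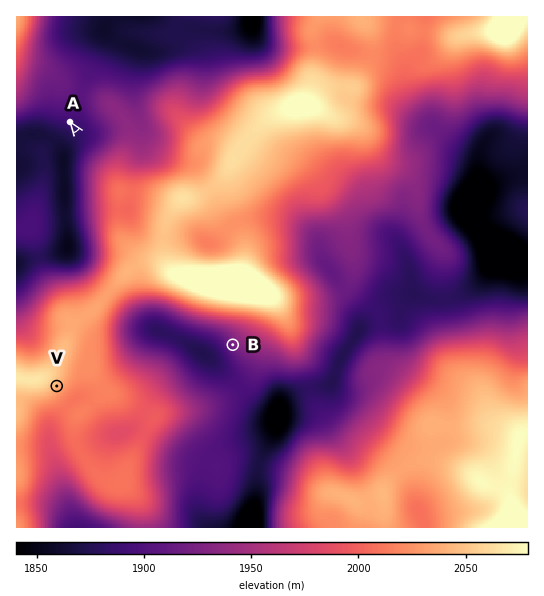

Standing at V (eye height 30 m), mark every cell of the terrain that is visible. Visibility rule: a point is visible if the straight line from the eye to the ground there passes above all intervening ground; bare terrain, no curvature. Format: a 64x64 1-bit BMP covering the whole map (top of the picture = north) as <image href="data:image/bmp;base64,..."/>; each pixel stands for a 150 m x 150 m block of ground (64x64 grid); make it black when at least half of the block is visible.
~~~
<image width="64" height="64" href="data:image/bmp;base64,Qk0+AgAAAAAAAD4AAAAoAAAAQAAAAEAAAAABAAEAAAAAAAACAAATCwAAEwsAAAIAAAAAAAAA////AAAAAAD4AAAA/+QB/PgAAAD+5AH8+AAAAPzkAfx4AAAA/+wD/HgcAAD//Afg+H4AAP/8D8D4/gAAf/4fxP3+AAB/f//8//4AAH////z//wAAP////v//AAAf///+//+AAB////7//4AAH//7/v//wAAf//v////gAB///////+AAH///8P/8wAQ////g//wADD///+D/+AAef///wB/gAB/4f//AB+AAP/A//4AH4AA/4B//gAfgAH/gB//AA+AA/+AAf+AP4AH/4AAf4Q/gA//AAAPhD/AP/8AAADEAeB//gAAAAQA///8AAAAAAB///AAAAAAAH//gAAAAAAAf/AAAAAAAAA/gAAAAAAAAD8AAAAAAAAAPwAAAAAAAABxAAAAAAAAAGGAAAAAAAAAQ8AAAAAAAABDwAAAAAAAAGPwAAAAAAAAY/gAAAAAAADzwAAAAAAAAOAAAAAAAAAAgAEAAAAAAAAAAcAAAAAAAAAA4AAAAAIAAADwAAAAAgAAAFAAAAACAAAAeAAAAAMAAAA8AAAAAwAAAB8AAAADgAAAH+AAAAPAQAAP4AAAA/DAAAAAAAAD+AAAAAAAAAP4AAAAAAAAA/gAAAAAAAAD8AAAAAAAAAPgAAAAAAAAA8AAAAAAAAADwAAAAAAAAAPAAAAAAAAAA+AAAAAAAAAD8AAAAAAAAAA=="/>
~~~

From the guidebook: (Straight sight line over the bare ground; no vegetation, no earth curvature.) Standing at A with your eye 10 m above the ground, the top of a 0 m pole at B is out of sight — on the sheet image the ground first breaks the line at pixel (90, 149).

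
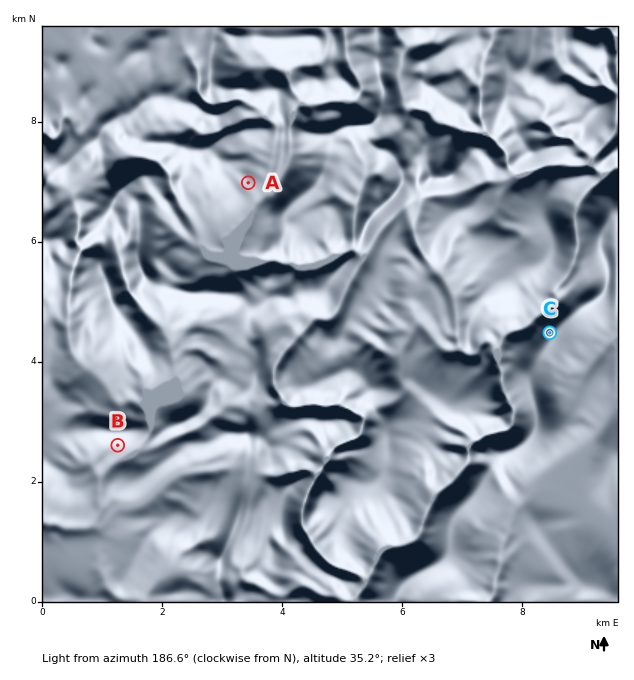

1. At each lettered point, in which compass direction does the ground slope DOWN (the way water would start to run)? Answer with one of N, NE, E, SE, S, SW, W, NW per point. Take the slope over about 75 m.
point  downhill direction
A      SE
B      S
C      NW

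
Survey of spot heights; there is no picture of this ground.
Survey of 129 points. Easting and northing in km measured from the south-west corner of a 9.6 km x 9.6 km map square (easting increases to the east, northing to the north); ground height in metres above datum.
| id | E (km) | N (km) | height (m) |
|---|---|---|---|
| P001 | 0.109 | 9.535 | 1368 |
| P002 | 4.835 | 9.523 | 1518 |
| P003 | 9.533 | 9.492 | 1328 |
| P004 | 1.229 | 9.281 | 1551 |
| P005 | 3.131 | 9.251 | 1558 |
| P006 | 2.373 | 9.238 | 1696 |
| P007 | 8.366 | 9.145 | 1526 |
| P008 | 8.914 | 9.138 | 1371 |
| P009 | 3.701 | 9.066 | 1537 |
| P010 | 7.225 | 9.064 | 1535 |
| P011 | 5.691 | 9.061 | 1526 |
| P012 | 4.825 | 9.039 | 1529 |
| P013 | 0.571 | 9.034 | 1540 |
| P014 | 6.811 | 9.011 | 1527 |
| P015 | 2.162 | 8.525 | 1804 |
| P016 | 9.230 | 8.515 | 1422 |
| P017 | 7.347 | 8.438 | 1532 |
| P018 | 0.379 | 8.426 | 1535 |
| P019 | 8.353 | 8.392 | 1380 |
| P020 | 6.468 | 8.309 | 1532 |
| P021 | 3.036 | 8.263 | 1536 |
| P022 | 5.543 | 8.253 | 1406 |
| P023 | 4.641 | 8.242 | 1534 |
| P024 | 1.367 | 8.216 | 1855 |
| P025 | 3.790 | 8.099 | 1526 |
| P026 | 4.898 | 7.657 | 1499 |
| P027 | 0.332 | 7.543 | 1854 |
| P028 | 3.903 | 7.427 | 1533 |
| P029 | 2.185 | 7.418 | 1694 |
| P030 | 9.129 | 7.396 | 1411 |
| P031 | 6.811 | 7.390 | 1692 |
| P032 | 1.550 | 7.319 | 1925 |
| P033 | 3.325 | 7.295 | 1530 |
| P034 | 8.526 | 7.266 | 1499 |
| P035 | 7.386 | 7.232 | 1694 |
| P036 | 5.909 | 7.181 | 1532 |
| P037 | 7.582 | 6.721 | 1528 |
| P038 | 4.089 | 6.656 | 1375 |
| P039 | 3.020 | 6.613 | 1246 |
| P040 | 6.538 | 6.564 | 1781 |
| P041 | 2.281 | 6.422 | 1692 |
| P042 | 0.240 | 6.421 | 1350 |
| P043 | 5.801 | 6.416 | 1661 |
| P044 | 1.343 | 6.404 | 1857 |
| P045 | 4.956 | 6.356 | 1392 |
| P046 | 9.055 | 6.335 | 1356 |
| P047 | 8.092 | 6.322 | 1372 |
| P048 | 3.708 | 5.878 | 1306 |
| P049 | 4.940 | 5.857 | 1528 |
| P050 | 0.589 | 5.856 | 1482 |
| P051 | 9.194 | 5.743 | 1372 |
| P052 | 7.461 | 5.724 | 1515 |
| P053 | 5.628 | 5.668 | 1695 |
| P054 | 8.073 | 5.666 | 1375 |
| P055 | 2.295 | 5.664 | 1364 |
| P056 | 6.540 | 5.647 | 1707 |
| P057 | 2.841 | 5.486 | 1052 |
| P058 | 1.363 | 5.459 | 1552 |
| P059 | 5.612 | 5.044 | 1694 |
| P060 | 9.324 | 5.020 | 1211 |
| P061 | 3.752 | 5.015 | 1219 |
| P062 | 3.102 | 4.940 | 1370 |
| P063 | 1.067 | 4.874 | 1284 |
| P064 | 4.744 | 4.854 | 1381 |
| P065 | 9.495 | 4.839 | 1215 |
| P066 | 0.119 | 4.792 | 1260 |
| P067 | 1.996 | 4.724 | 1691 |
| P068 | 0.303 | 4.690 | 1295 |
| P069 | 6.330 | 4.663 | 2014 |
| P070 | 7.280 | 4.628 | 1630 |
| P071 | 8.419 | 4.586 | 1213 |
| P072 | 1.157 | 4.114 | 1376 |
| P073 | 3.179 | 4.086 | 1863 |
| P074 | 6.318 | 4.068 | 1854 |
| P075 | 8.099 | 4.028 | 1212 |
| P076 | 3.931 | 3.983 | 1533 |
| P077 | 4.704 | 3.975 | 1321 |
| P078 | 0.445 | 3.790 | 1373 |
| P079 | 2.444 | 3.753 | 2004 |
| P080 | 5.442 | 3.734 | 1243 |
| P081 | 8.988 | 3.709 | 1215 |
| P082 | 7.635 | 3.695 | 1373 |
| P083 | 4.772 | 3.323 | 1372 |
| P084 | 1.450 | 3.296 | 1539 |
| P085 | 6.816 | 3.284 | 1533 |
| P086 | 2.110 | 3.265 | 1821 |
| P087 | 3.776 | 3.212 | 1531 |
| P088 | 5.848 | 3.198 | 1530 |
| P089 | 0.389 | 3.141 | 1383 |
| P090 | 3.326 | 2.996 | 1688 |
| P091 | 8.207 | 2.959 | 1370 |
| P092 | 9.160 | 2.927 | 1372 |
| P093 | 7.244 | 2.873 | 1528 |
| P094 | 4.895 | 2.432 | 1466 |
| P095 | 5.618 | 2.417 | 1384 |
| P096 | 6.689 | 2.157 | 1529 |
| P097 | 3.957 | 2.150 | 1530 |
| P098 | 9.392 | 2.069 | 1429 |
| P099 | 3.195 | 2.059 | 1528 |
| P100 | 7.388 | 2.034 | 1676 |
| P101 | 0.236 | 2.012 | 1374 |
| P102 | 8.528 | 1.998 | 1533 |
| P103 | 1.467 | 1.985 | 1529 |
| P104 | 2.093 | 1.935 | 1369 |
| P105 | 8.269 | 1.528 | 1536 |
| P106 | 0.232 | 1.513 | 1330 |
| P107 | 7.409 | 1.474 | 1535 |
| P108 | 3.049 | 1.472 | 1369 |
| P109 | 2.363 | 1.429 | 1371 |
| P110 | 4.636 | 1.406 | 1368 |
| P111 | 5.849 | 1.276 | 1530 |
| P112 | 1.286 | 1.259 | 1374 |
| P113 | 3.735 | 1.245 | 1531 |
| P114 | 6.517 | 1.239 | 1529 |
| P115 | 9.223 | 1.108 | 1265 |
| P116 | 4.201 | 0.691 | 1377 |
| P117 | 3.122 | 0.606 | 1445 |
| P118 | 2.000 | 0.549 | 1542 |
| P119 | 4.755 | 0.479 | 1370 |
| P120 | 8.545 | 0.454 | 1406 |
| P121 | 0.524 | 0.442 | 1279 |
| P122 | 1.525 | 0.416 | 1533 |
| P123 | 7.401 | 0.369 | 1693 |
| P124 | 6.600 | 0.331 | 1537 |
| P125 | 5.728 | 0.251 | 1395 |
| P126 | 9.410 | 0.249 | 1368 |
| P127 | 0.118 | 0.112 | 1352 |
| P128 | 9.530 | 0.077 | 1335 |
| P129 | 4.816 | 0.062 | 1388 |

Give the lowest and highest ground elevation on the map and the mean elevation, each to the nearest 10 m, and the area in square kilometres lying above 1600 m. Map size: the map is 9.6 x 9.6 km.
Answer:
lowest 1050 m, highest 2010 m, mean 1500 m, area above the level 20.3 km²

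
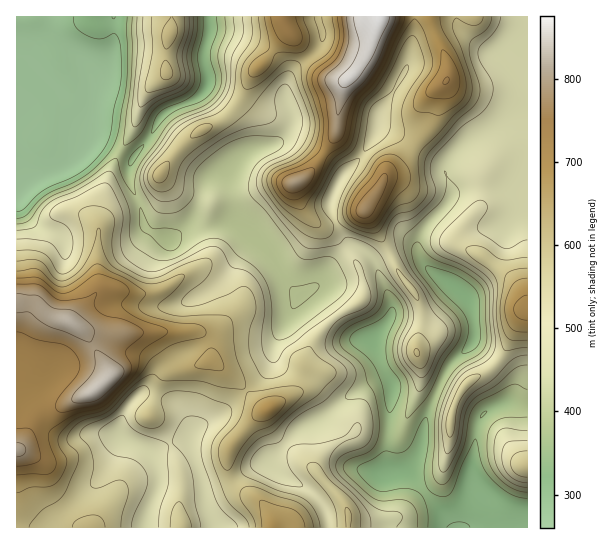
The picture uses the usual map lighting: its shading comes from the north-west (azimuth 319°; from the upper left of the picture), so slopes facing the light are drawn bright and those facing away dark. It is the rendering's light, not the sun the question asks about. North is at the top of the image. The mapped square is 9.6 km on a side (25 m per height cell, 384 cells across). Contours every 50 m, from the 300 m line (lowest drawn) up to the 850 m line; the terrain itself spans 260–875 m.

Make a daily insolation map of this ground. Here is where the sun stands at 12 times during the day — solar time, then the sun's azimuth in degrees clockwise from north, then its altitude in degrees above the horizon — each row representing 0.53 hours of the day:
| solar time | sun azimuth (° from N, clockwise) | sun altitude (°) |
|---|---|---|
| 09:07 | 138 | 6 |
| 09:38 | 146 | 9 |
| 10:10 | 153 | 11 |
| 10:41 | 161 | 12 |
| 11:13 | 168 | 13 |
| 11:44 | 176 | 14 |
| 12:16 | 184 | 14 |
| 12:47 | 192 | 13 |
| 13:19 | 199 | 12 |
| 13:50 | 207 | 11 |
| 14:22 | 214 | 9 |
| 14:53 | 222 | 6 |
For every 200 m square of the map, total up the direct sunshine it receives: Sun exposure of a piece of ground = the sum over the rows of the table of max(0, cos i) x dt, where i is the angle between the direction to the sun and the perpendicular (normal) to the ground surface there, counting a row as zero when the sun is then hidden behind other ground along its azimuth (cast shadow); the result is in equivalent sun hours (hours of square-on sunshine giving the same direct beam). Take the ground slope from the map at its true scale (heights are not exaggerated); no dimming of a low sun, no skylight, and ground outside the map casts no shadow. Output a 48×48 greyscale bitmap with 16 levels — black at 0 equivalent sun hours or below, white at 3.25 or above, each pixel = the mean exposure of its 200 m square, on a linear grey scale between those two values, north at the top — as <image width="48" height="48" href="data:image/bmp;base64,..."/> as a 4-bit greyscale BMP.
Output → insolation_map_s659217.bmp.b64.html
<image width="48" height="48" href="data:image/bmp;base64,Qk32BAAAAAAAAHYAAAAoAAAAMAAAADAAAAABAAQAAAAAAIAEAAATCwAAEwsAABAAAAAAAAAAAAAAABEREQAiIiIAMzMzAERERABVVVUAZmZmAHd3dwCIiIgAmZmZAKqqqgC7u7sAzMzMAN3d3QDu7u4A////AHZmVERWZmVURWeIdUVURWZlZmZmd2ZmZod3VDNGd2VERWm7hDMiNmQyIzRWd2ZmZ3eIdTNFeGQ0VXmXYgABSEEQAAJYllVnm4iZhlREV2VEVnhTEAADdhAAAAJqp1Z7/6u6h2VERVVVVohAAAA3cgARIjRqp2eu/9ypiHVDM0VkV4lyABR2MyNEVVVXqXiqmblkRWQyIkZUVniYVFVCN5mYd3VGmod2QkVDIjMzNGdUVVWLuXQiJZzKeIZGmoZkEBNWdTRVebl2VCFJzZUiI1eIZnZWiHVCACRpzLqYnNqHZTElvslkREVWVHdWZ2QhAERo3//7dmVnd2U0i97JdURERGhkR3UgAlVVjf/+ciRniIhkI2rduEIkQ1h0OKlkRVVUM3rv11eZmaqFEAJpqoQjREiEJs7bh2ZlMhSN/qrMy6qFEAE1eqhTRXmUInzcmGZmVDNGrLeJqphTIAJWZmVEWM22IAOLuWZmZmUxNphkRmVEMiREIREjWcyoQQAou2Z3eIU0aJmHVERVQyITMQAkV3VpgwAXzXiZqoZnmau6l1VVZBATZkNERDE3pRFIzpmauWVERERFVURWZSEBSbmGQiJEVSR4vJh2UyIRAAAAABNXdkMhFc/rYzVSEjV4mXZSASQyERAAABJFZkQyETrrdXhBATVmZUUwADZ3dnh0IiI0REVEMRJXacgxEkVkNAAAABNUMRN5h1MzM0VVVEQ0faIRJGiFMgAAAAAAAAAUd2QhE0VmZndVmzETWL2lIAAAAAAAAAAAJWUgE1aJmIdGlSJIzvyCAAAAABIQAAAAASMhJFeby4VIgzR87KYgAAAAATRDEAAAAAEjRWirzIachFZohiEREgACI1VmMRERAAE1Vou7uZ7/hohDNDIjQwA1VlRWU0Z1RVRWaLzKZK//urtiE1ZlVQA1djIkRFmZdndnis22Mmiazd21IkZ2ZRAAESMzNYu6hlZnrN7JYzM3rMzJUzRVVSEAAAIzNr24ZDRWm83ttiEUiph3ZlVVVTIQAAASJZqXZUREVlRqtzESV3ZEZ2ZmZkQxAAADIjN4mGVUIQACiWMSI0VVVlVmZlQzEAADQRFZu5dkIAAAS6YhATWIZURVZlRDMhADcxEnvcqGQgAAO+kxADarllRFVlVUQzIjdiETjN3KhjEASLhCETacuGVVVVVVVEREZzEQFIq6l1ITVnhTNWZpyodlVVVVVVVVWGIAAAR4dTI3hnh1Vnh4vLl2VVVVVVVUSLhBAAFXdUR5hnmpZVeavcl2ZlVVVVVURs/XEAFIl1aamJztlDSLuod2ZmZVVVVUVXv8QAJZy5iJmIvtpTIlh1RVVWVmZVVVVEZ2MSZXvLp0IjWct0IiNDNFVVVmVVVVZUREMmdCN6uCACRquVREMzNFVWZlVmZlZVVnVEQxE53FESRYqnZ2M0VVVWZlZ4h2ZmaJhTMiNZyUIkVmmoeFI2h2VWZmZ4dlZmVXdTREZ5cyNWdmm6l0NYunZWZVVmVFVVVFVEVmZ3UyRnZmeZh1VniHZQ=="/>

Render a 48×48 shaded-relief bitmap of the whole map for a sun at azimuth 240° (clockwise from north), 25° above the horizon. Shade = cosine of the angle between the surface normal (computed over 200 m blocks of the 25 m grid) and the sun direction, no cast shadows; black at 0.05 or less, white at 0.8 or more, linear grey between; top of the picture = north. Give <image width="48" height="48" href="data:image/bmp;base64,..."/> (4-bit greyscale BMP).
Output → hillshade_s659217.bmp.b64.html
<image width="48" height="48" href="data:image/bmp;base64,Qk32BAAAAAAAAHYAAAAoAAAAMAAAADAAAAABAAQAAAAAAIAEAAATCwAAEwsAABAAAAAAAAAAAAAAABEREQAiIiIAMzMzAERERABVVVUAZmZmAHd3dwCIiIgAmZmZAKqqqgC7u7sAzMzMAN3d3QDu7u4A////AHd4iHZURpqmNHm92ndSOaY0VlRFeIiIiHd3d3ZlVoqWRovMuGUxSqQTVlNGiId4iHd3dmd2VnmWV6y7lUMji3ECRURoh3eJqoiHZmd3ZWiXV7uoQiNYqCADVlaKdnic3ZmXVWd3ZWiXaLt0I1eaggA1d3i6ZXnO7ZmGRVZmZWiXacpTRoqpURRneIm7ZHve23dUNEVWVnmGespUZ5mXVFeHiIi8c2vcqFUzNERWZ5mHirllaIh2Znh2eHi9k1rKhlRERFVniql3iamGZ3Zmd4hkWHe9ojm5ZWZmVWd4rKdniJmZh1VneIdTSHeuoSiXVXeIh4h4q4VXiZmqqFVniIdSSIetoiaHZneJqpdUeHVomZqql1VWd3ZSSJiLpTaIiHeImpdDSIiJmqqYdlVmZmZTSLp6uVZ4mYiIiZhkNpmZqqmGVWZ2ZlVEWctnqoZmiIiIiZl1NHmZmZdURXiHdUMkfOxkiXZmd4iIialkNGiIiHZERXmGUxElnvtCV3eHd4iImqhlVmd4iHVERXh2QhJHvulDRXmqmZmZqpd3dnd4iGVURGd3QjVorLdVQ2rdupmaqXZnZVVWZmVVRFeIZEaIm6hlMlvuy5mZhlVVMzNEVVZlQ0eIh3d3ist0EVz+yoh2VFVVREVVZmZmQkd4iJh1WuxRA3z+uXZCRndmVWZmd3d2Mkd3iJlzXOkAJZ3tqVQQR4dlM0Zmd3d2MleIiJpzjsIBWL79qEMQR4cxATZmZmZkI2iIiap1vUAGm97rh1QSWJYgE0ZmZmVTNXmZmrlnyABrze2nZlQzaacyNFVndlM0V4q6mqhqpBW9zLhVZlVFiqhDRFV4h1NGeJvKmYirgzi8qXVFd1Vnm7hDNGeIh1Vnib3LlozaU1iql2VXd2eZqqdTJYmYiHd4it3KZb7HNHeJh2Z3d4mpmYZTJqqYiHeIrO62N96lNXZniId3d5mYd3ZTKMuXeHaJvv2UOMyWRXZVeYdnd4h2ZnZSS+t1VmeK3/yENqqXVWUzaZh3d4d2Z3dSbelTRWeK3tp0E4qZdEMTeZh3d4h3d4hjfMhTRneJuoZlI2mqdDIUiYh3d4iHd4iGeql1VneIh2Z3ZWiZZEM1iIh3d4iHd4mZeJmYZmeIiIiZqGVnZmZVeIh3d4h3d4irl4qph2eImZmry1I2iIh1V4h3d3d3d4irt2mYd2Z4mIis7FEmiqmGVnd3d3d3d4isyEeHZWd3d3eu/FEVmqmYZmd3d3iHd3ibymaHZomHZmjP7HIlmqqZhlVnd4h3d3ib3Jd3Z5uodmnf7IQ1eaqphTRWd3d3h3iL3bl0JazKhnru25ZDR5qpcxJWd3d4h3iL3bphBL7clmrcuYdSJYmqcQJWd3eId4iL3blABs3Llmm6iJlzE3q7YANnd3iIeIib3blRFrypmIqXebqFEmrKQBRnd4iIiJmK3cpiFZuqq7pka8uWIVrIMkZ3d4iIiZiK3cpyA5u7zcgyfOyXQkmmNXdmd4h4mZd63clyApzM3bYjjeyYUjiVR5dVdw=="/>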